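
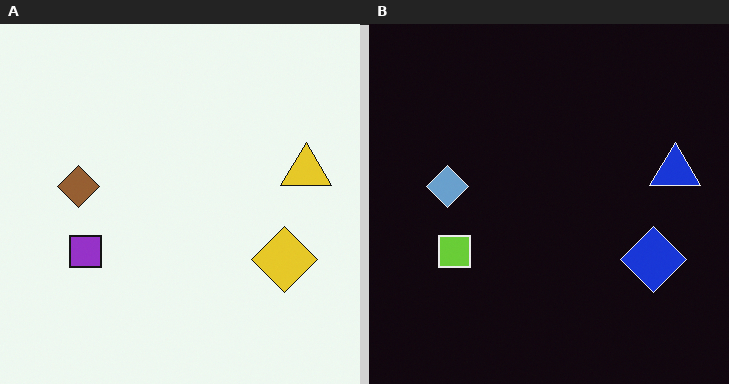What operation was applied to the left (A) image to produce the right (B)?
The transformation is: color-inverted (negative).

The light background has become dark and every shape's color is its complement — a photographic negative.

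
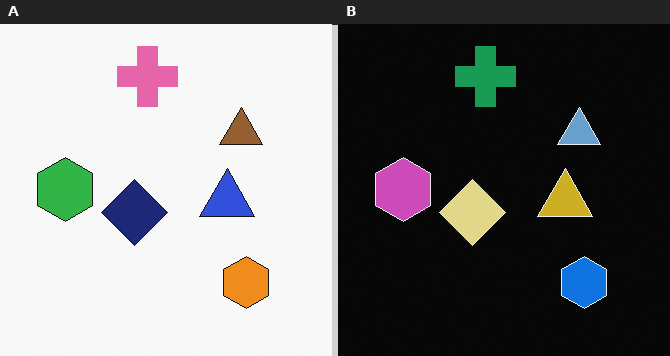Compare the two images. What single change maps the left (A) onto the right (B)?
The right (B) image is the left (A) color-inverted (negative).

The light background has become dark and every shape's color is its complement — a photographic negative.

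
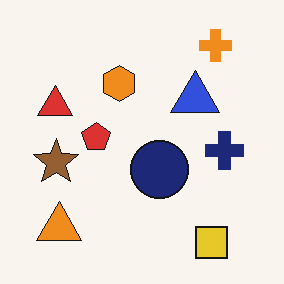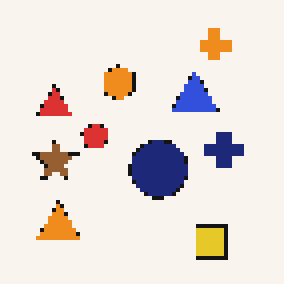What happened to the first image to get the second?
It was mildly pixelated.

Shapes are reduced to large square blocks; fine edges and outlines are lost — a downscale-then-upscale (mosaic) effect.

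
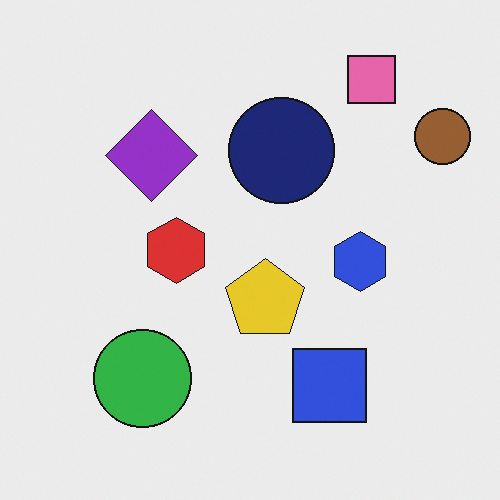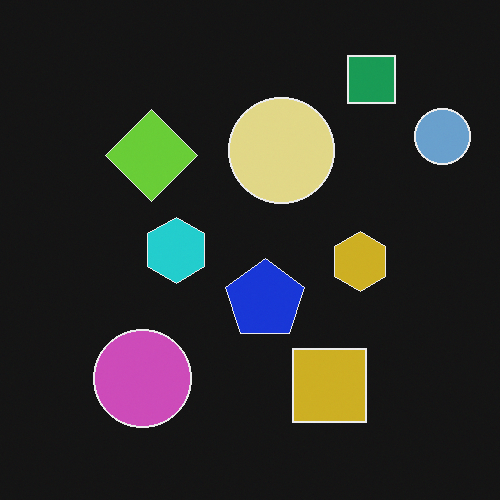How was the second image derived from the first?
The image was color-inverted (negative).

The light background has become dark and every shape's color is its complement — a photographic negative.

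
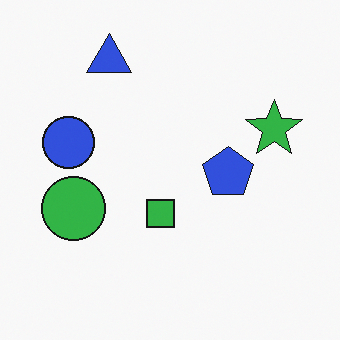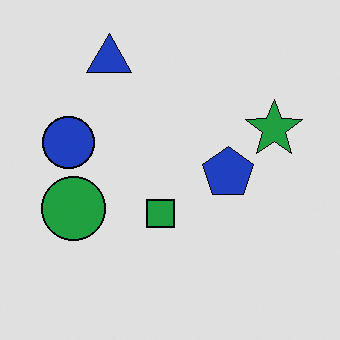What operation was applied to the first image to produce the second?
The second image is the first posterized to a reduced palette.

Each flat color has snapped to a coarser quantized level — most visibly, the near-white background has dropped to a flat grey.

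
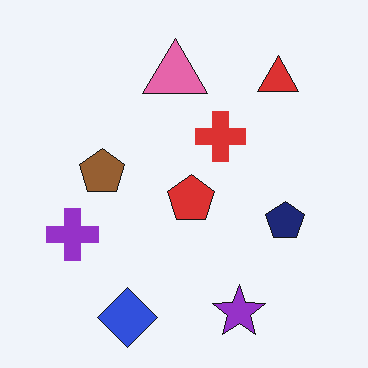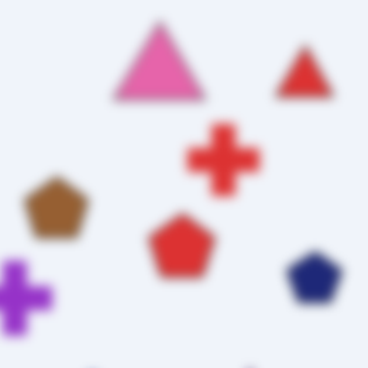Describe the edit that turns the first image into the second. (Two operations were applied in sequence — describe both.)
This is the original image moderately blurred, then cropped slightly and scaled back up.

Shape edges and outlines are uniformly softened across the whole image. The visible shapes are larger and the field of view is narrower; shapes near the original edges may be partly or wholly outside the frame — a crop-and-rescale.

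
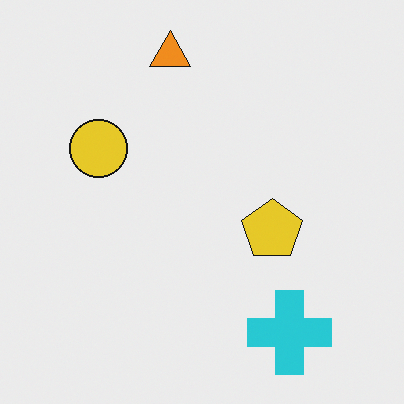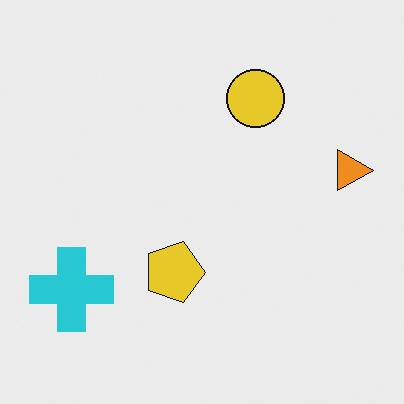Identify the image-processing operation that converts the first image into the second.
This is the original image rotated 90° clockwise.

The cyan cross sits in the bottom-right of the first image and the bottom-left of the second — consistent with a whole-image 90° clockwise rotation.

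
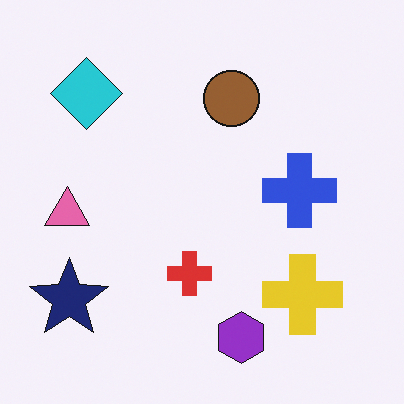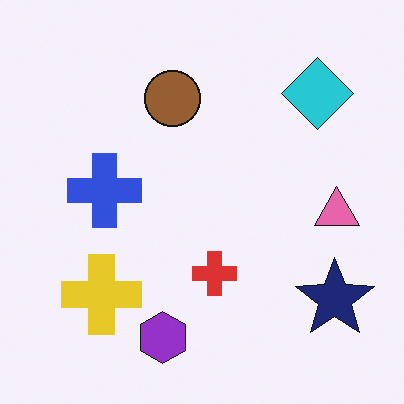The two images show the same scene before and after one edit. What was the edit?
The second image is the first flipped horizontally (left ↔ right).

The pink triangle is in the left of the first image and the right of the second — shapes on opposite sides of the vertical midline have swapped in a mirror flip.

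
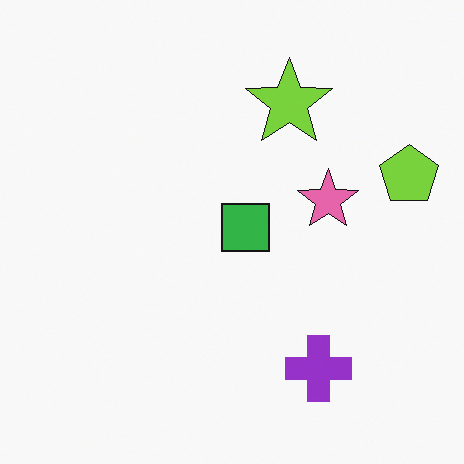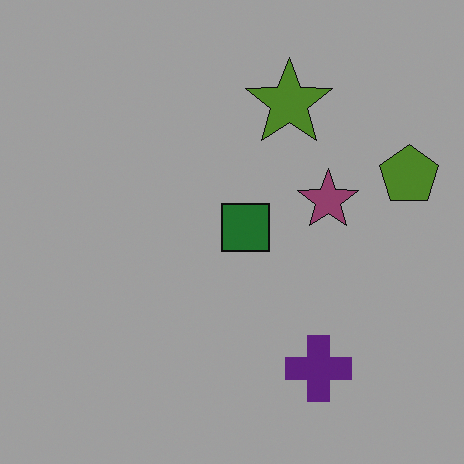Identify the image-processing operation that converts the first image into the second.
The transformation is: noticeably darkened.

Every pixel — background and shapes alike — is uniformly darkened.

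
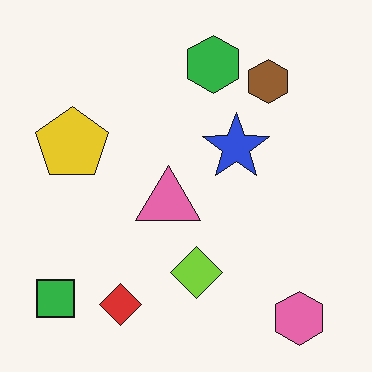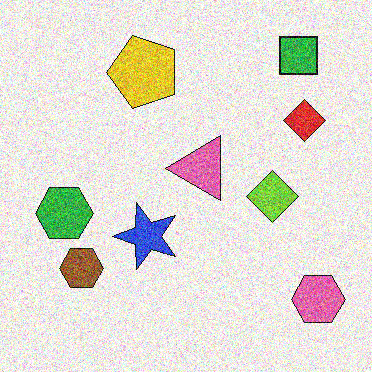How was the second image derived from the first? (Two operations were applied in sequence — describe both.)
The second image is the first transposed (reflected across the top-left ↔ bottom-right diagonal), then degraded with heavy additive noise.

Shapes have swapped their row and column positions — what was in the top-right is now in the bottom-left — a diagonal reflection. Random speckle covers the whole image, including the flat background.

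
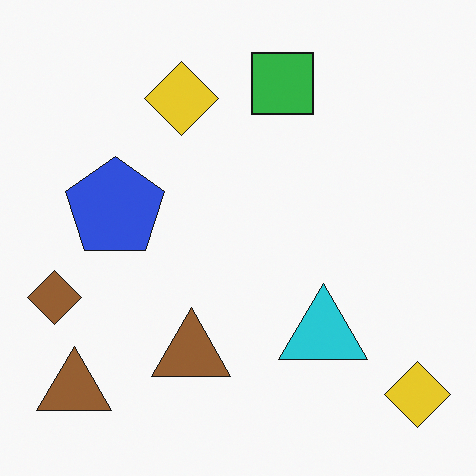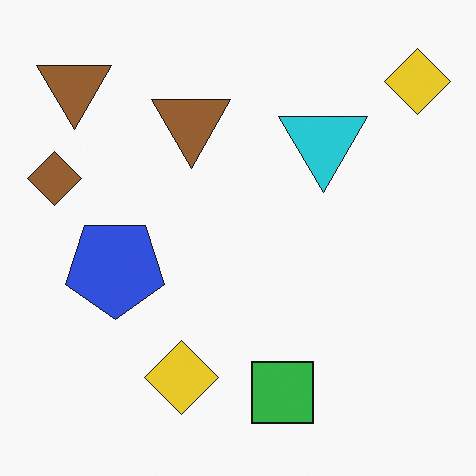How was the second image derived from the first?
This is the original image flipped vertically (top ↔ bottom).

The green square is in the top of the first image and the bottom of the second — shapes on opposite sides of the horizontal midline have swapped in a mirror flip.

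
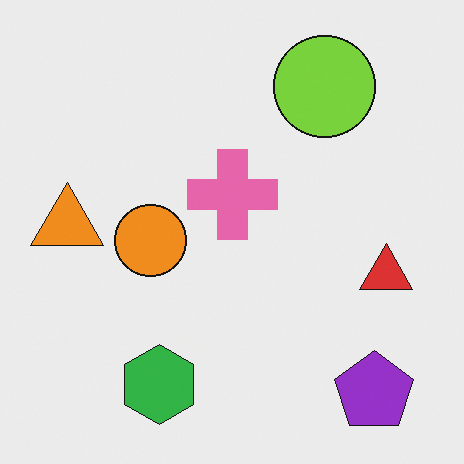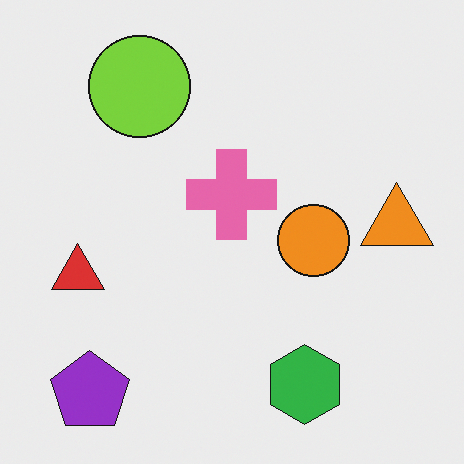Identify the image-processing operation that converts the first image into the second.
The image was flipped horizontally (left ↔ right).

The orange triangle is in the left of the first image and the right of the second — shapes on opposite sides of the vertical midline have swapped in a mirror flip.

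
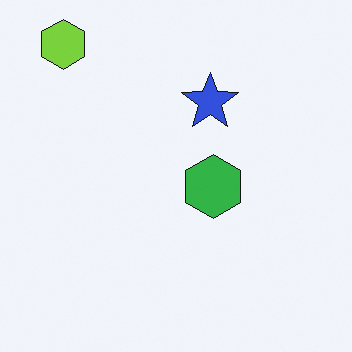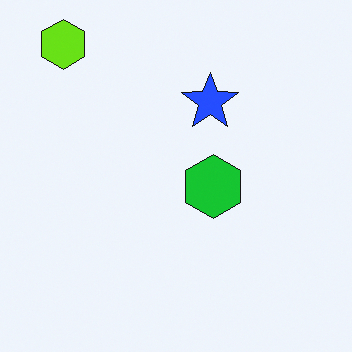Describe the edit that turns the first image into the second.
It was slightly oversaturated.

All colors are more vivid — a global saturation change.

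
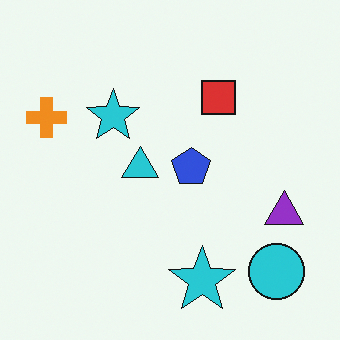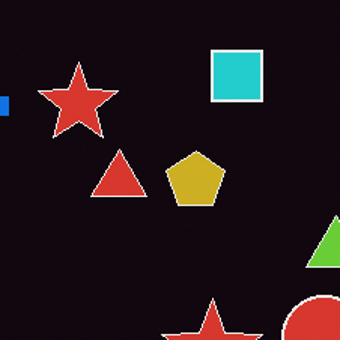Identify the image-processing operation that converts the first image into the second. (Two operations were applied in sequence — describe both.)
Cropped slightly and scaled back up, then color-inverted (negative).

The visible shapes are larger and the field of view is narrower; shapes near the original edges may be partly or wholly outside the frame — a crop-and-rescale. The light background has become dark and every shape's color is its complement — a photographic negative.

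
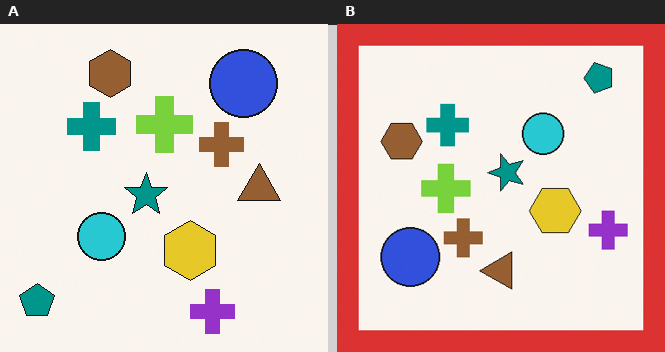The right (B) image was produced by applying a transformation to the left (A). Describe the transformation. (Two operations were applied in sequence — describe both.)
Transposed (reflected across the top-left ↔ bottom-right diagonal), then framed with a red border.

Shapes have swapped their row and column positions — what was in the top-right is now in the bottom-left — a diagonal reflection. A solid red frame runs around the edge of the right (B) image, with the content slightly shrunk inside it.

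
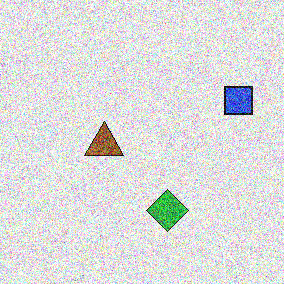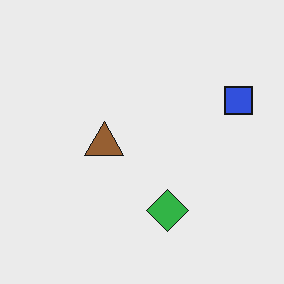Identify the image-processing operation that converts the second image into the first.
The image was degraded with strong gaussian noise.

Random speckle covers the whole image, including the flat background.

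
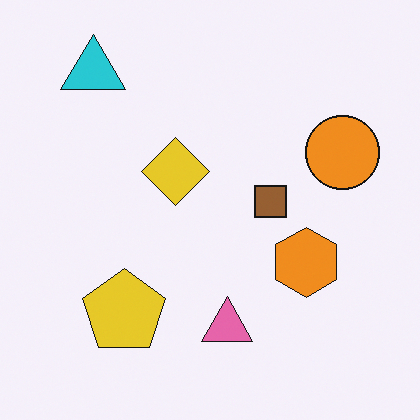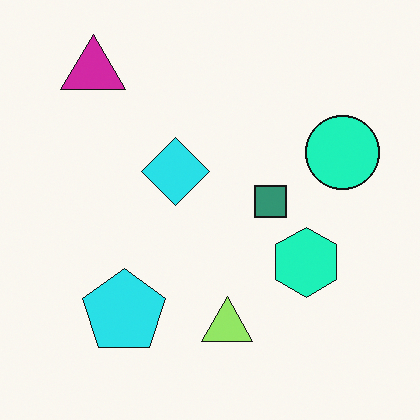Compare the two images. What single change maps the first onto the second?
The second image is the first hue-shifted through roughly a third of the color wheel.

Every shape's color has rotated by the same amount around the hue wheel — a uniform hue shift.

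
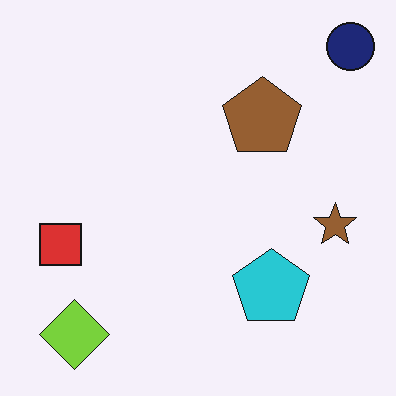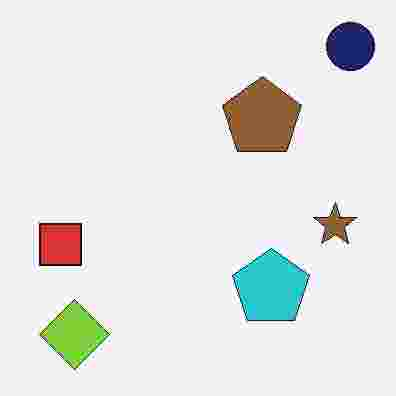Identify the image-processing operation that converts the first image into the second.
This is the original image degraded with heavy JPEG compression.

Blocky 8×8 compression artifacts appear around shape edges and the flat background shows ringing — characteristic JPEG degradation.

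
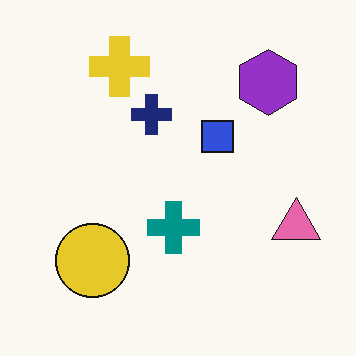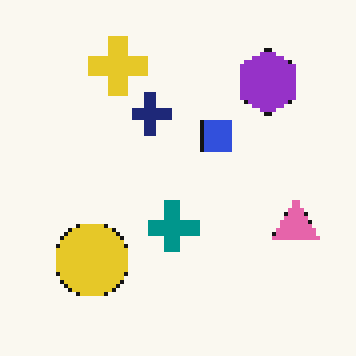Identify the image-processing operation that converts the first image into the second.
This is the original image mildly pixelated.

Shapes are reduced to large square blocks; fine edges and outlines are lost — a downscale-then-upscale (mosaic) effect.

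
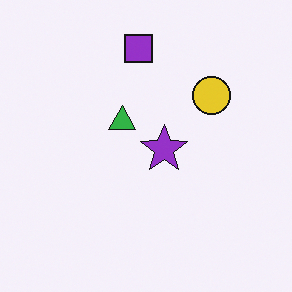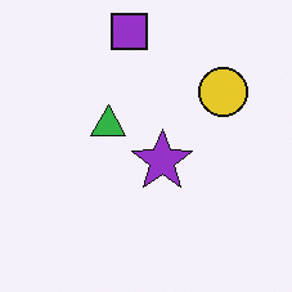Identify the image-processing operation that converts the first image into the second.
Cropped slightly and scaled back up.

The visible shapes are larger and the field of view is narrower; shapes near the original edges may be partly or wholly outside the frame — a crop-and-rescale.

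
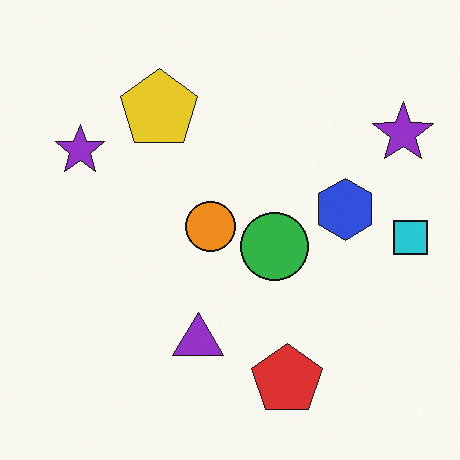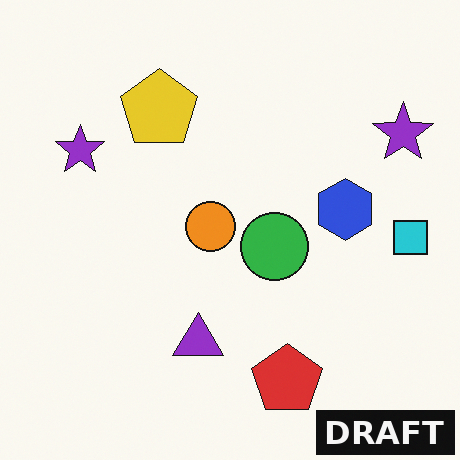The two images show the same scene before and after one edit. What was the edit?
It was watermarked with the text "DRAFT" in the lower-right corner.

A dark label reading "DRAFT" appears in the lower-right corner.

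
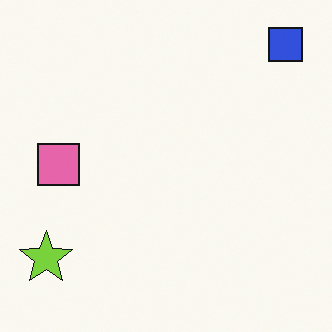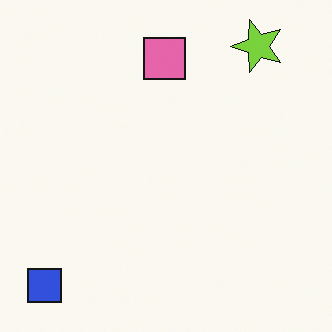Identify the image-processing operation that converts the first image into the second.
The transformation is: transposed (reflected across the top-left ↔ bottom-right diagonal).

Shapes have swapped their row and column positions — what was in the top-right is now in the bottom-left — a diagonal reflection.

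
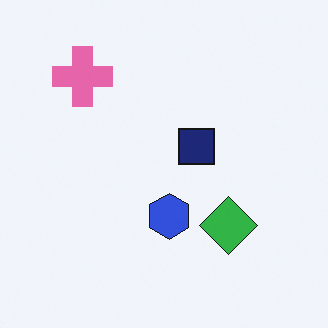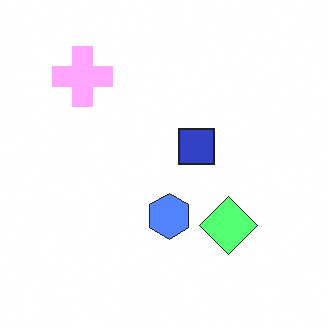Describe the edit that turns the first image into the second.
Noticeably brightened.

Every pixel — background and shapes alike — is uniformly brightened.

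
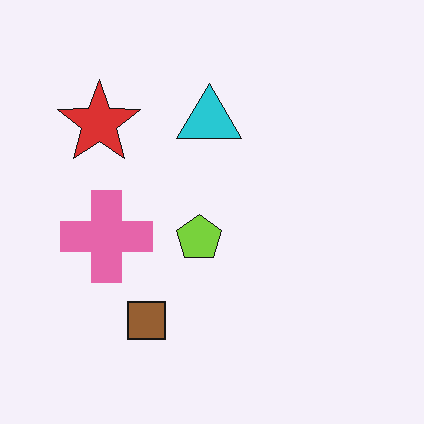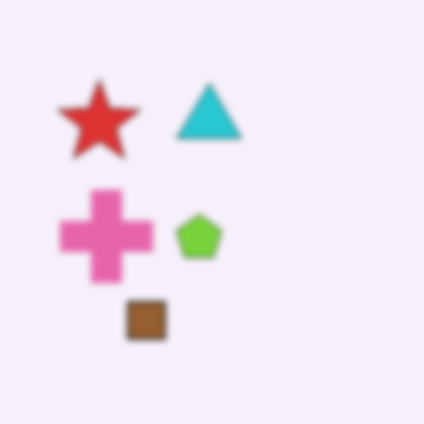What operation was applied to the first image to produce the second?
This is the original image moderately blurred.

Shape edges and outlines are uniformly softened across the whole image.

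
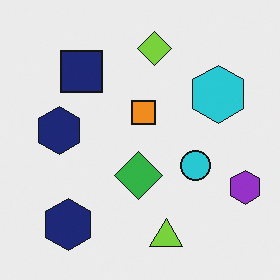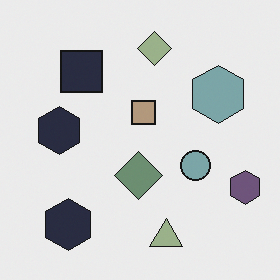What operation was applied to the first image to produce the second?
This is the original image heavily desaturated.

All colors are more muted and greyish — a global saturation change.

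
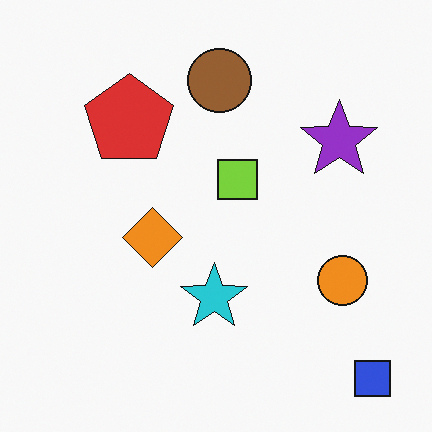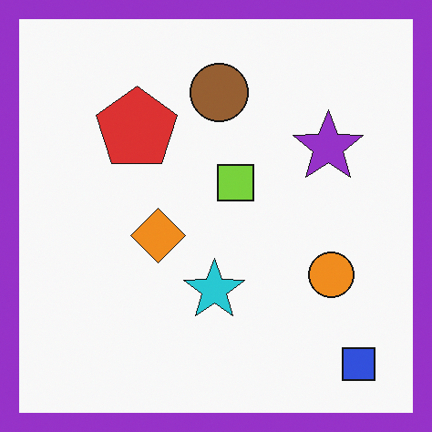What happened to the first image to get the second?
The transformation is: framed with a purple border.

A solid purple frame runs around the edge of the second image, with the content slightly shrunk inside it.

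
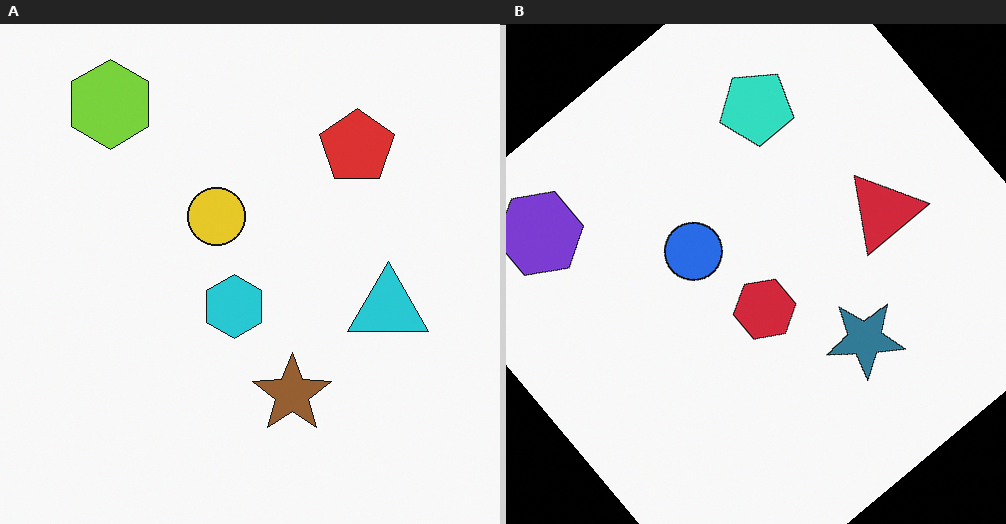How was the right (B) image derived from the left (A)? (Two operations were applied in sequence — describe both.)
This is the original image rotated counter-clockwise by a large amount — several tens of degrees, then hue-shifted through roughly half the color wheel.

Every shape is tilted by the same angle and the image corners show triangular fill wedges — a whole-image rotation by a non-right angle. Every shape's color has rotated by the same amount around the hue wheel — a uniform hue shift.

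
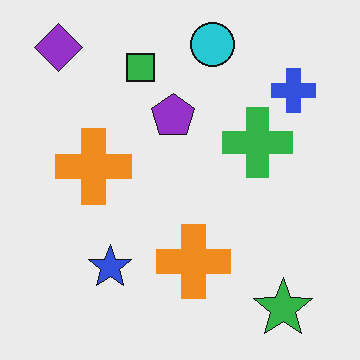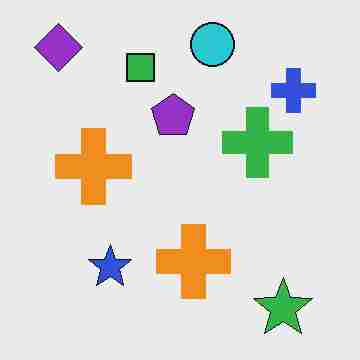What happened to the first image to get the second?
It was heavily JPEG-compressed with obvious blocking artifacts.

Blocky 8×8 compression artifacts appear around shape edges and the flat background shows ringing — characteristic JPEG degradation.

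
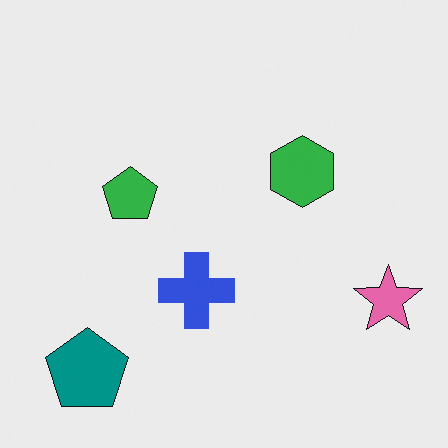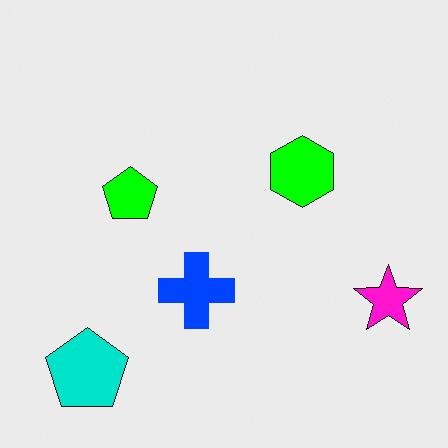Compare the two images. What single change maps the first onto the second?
It was made much more vivid (saturation change).

All colors are more vivid — a global saturation change.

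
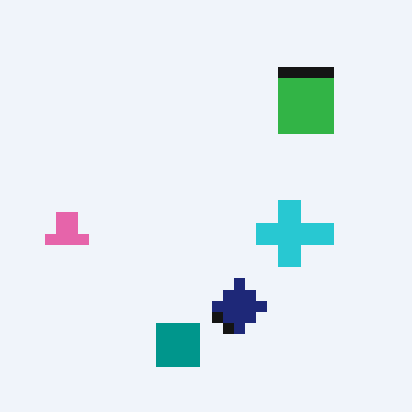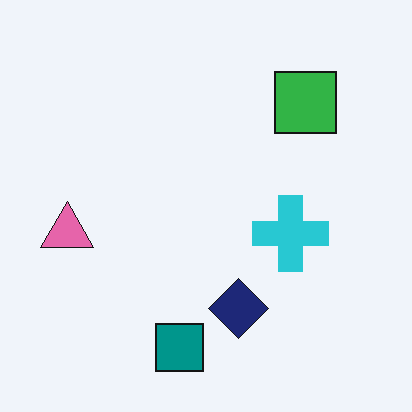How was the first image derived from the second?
Heavily pixelated into large blocks.

Shapes are reduced to large square blocks; fine edges and outlines are lost — a downscale-then-upscale (mosaic) effect.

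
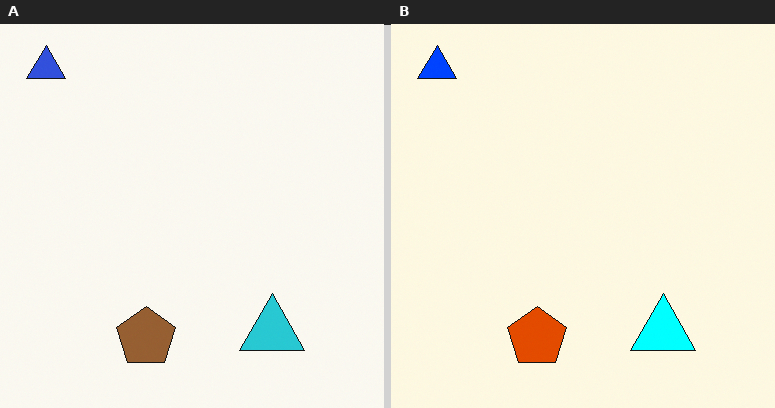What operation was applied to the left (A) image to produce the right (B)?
It was made much more vivid (saturation change).

All colors are more vivid — a global saturation change.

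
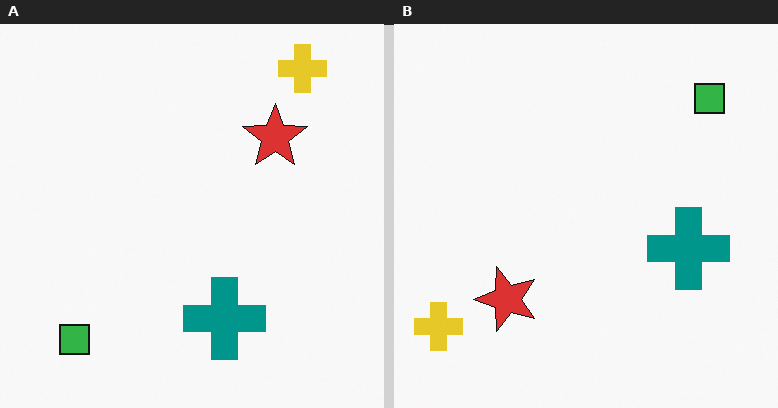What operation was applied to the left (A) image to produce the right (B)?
The image was transposed (reflected across the top-left ↔ bottom-right diagonal).

Shapes have swapped their row and column positions — what was in the top-right is now in the bottom-left — a diagonal reflection.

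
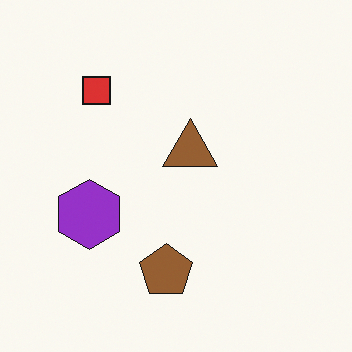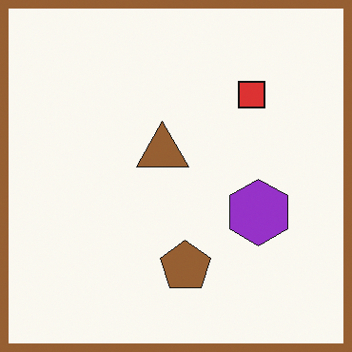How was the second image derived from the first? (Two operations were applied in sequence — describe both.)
The second image is the first flipped horizontally (left ↔ right), then framed with a brown border.

The purple hexagon is in the left of the first image and the right of the second — shapes on opposite sides of the vertical midline have swapped in a mirror flip. A solid brown frame runs around the edge of the second image, with the content slightly shrunk inside it.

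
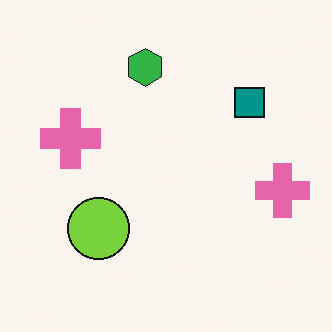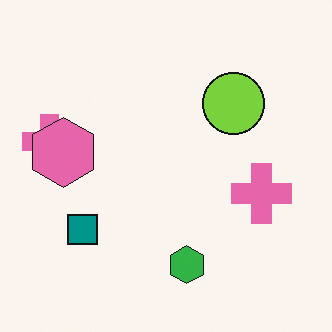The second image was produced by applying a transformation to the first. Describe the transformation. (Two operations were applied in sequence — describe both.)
The image was rotated 180°, then overlaid with an additional pink hexagon.

The teal square sits in the top-right of the first image and the bottom-left of the second — consistent with a whole-image 180° rotation. A pink hexagon appears in the second image that is absent from the first.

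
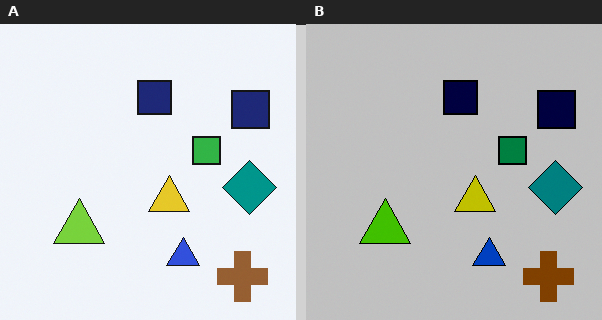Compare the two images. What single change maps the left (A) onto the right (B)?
The image was aggressively posterized.

Each flat color has snapped to a coarser quantized level — most visibly, the near-white background has dropped to a flat grey.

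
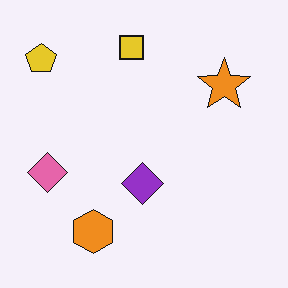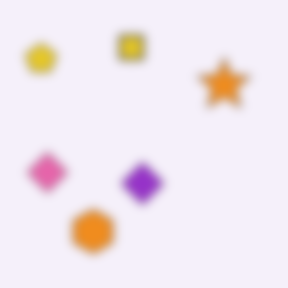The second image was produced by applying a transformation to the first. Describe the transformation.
The transformation is: heavily blurred.

Shape edges and outlines are uniformly softened across the whole image.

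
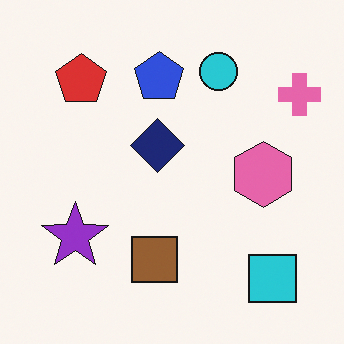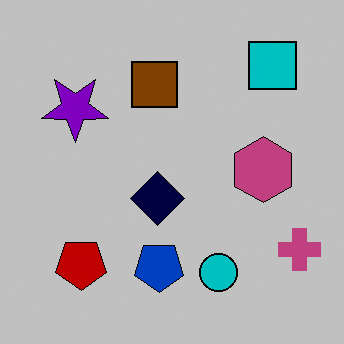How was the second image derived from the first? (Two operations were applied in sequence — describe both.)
The second image is the first heavily posterized to just a handful of flat colors, then flipped vertically (top ↔ bottom).

Each flat color has snapped to a coarser quantized level — most visibly, the near-white background has dropped to a flat grey. The cyan square is in the bottom-right of the first image and the top-right of the second — shapes on opposite sides of the horizontal midline have swapped in a mirror flip.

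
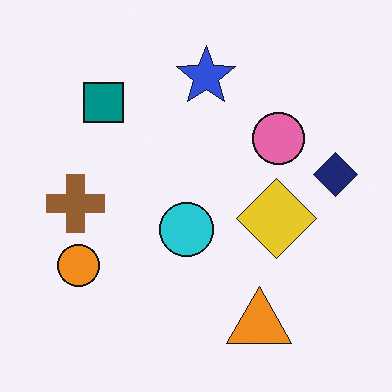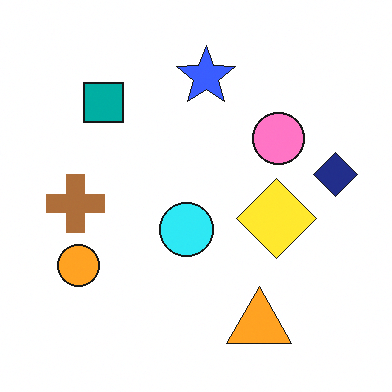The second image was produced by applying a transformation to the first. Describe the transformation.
The image was slightly brightened.

Every pixel — background and shapes alike — is uniformly brightened.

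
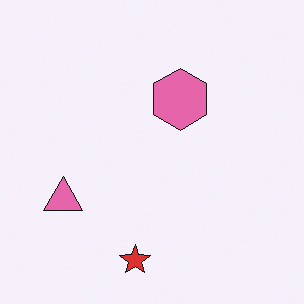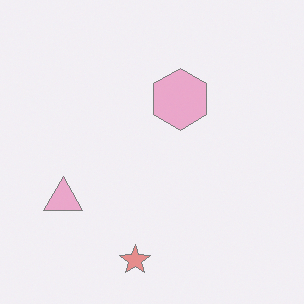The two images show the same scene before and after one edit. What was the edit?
The second image is the first given much lower contrast.

Tones are pushed toward mid-grey across the whole image — a global contrast change.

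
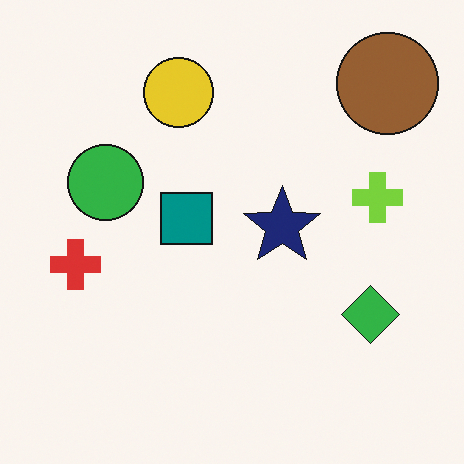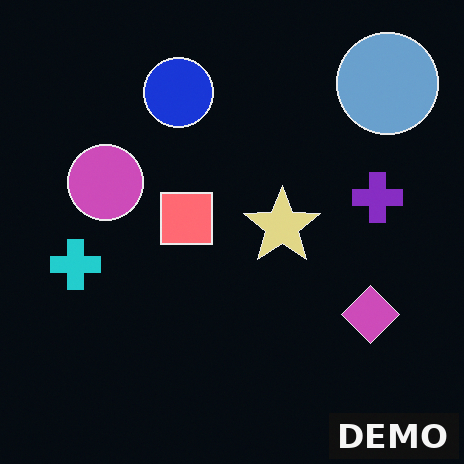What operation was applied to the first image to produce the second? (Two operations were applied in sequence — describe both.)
It was color-inverted (negative), then watermarked with the text "DEMO" in the lower-right corner.

The light background has become dark and every shape's color is its complement — a photographic negative. A dark label reading "DEMO" appears in the lower-right corner.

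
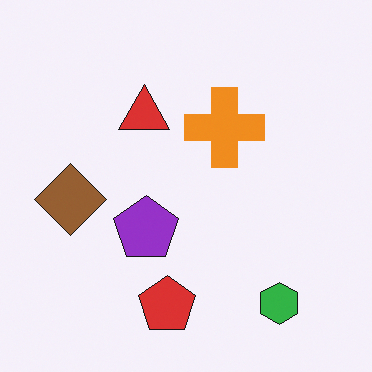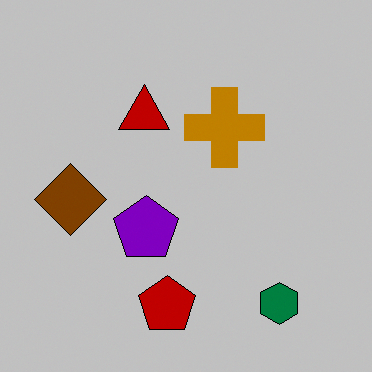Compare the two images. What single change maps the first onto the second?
The transformation is: heavily posterized to just a handful of flat colors.

Each flat color has snapped to a coarser quantized level — most visibly, the near-white background has dropped to a flat grey.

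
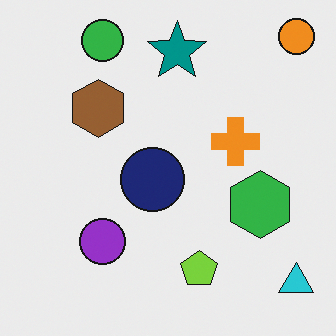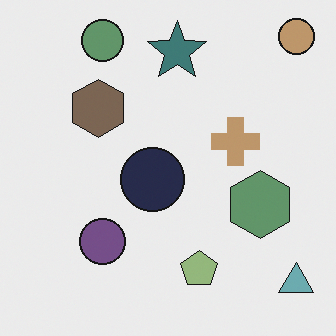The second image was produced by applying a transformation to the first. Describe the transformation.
It was heavily desaturated.

All colors are more muted and greyish — a global saturation change.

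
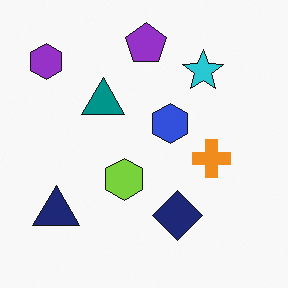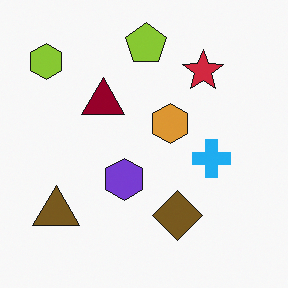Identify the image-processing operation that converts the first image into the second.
Hue-shifted through roughly half the color wheel.

Every shape's color has rotated by the same amount around the hue wheel — a uniform hue shift.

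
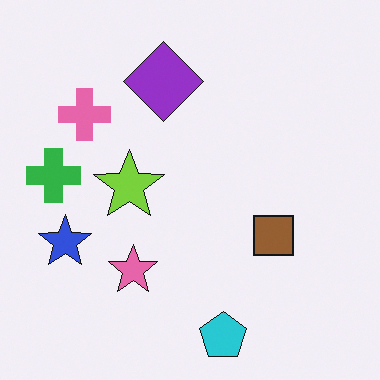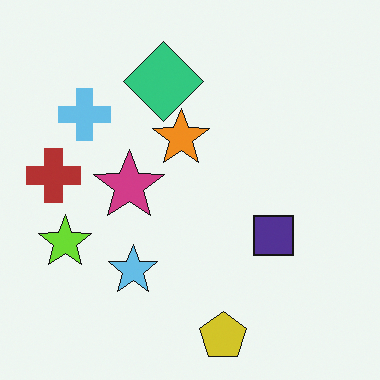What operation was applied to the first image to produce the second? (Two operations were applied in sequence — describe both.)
It was hue-shifted by a large amount, then overlaid with an additional orange star.

Every shape's color has rotated by the same amount around the hue wheel — a uniform hue shift. An orange star appears in the second image that is absent from the first.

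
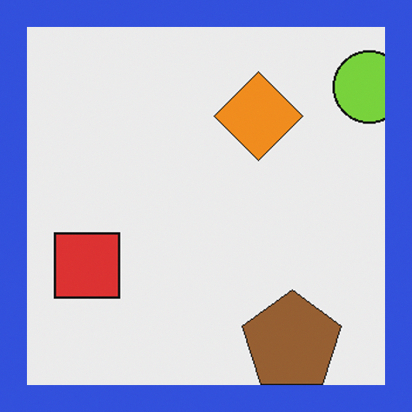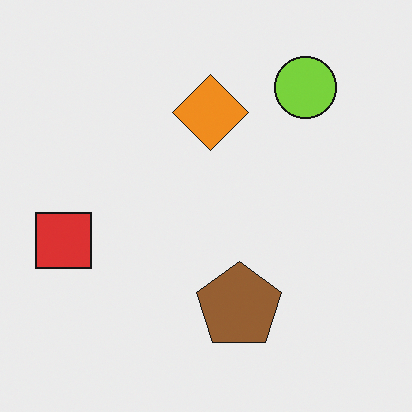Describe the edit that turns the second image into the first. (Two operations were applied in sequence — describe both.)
The first image is the second cropped slightly and scaled back up, then framed with a blue border.

The visible shapes are larger and the field of view is narrower; shapes near the original edges may be partly or wholly outside the frame — a crop-and-rescale. A solid blue frame runs around the edge of the first image, with the content slightly shrunk inside it.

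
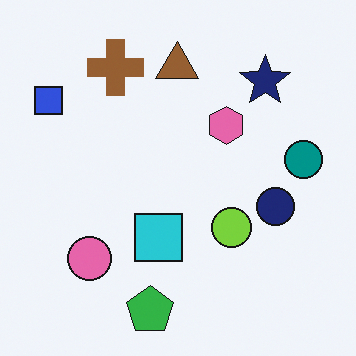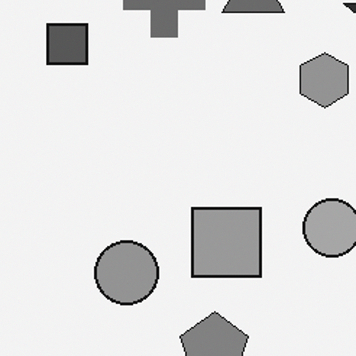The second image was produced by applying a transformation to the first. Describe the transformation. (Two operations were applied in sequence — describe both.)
The image was converted to grayscale, then cropped to a modestly smaller region and rescaled.

All color is removed — every shape is now a shade of grey. The visible shapes are larger and the field of view is narrower; shapes near the original edges may be partly or wholly outside the frame — a crop-and-rescale.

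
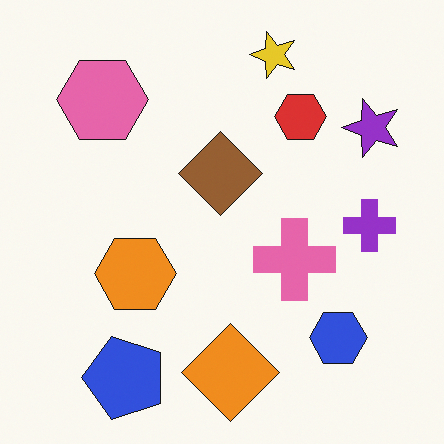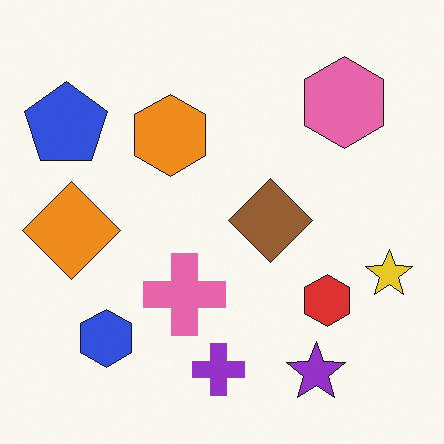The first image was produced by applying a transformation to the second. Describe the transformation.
The first image is the second rotated 90° counter-clockwise.

The blue pentagon sits in the top-left of the second image and the bottom-left of the first — consistent with a whole-image 90° counter-clockwise rotation.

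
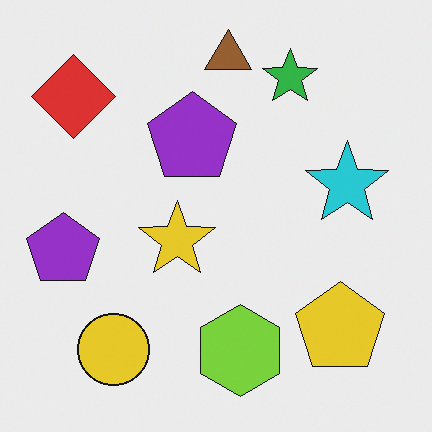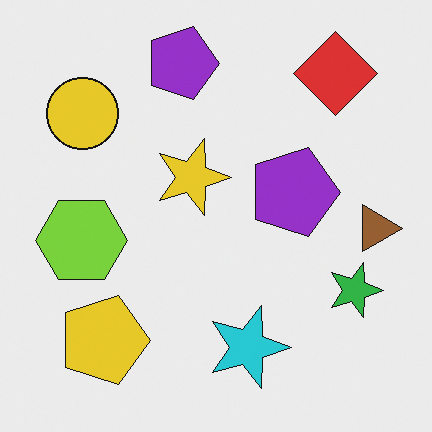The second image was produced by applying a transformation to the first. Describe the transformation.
It was rotated 90° clockwise.

The red diamond sits in the top-left of the first image and the top-right of the second — consistent with a whole-image 90° clockwise rotation.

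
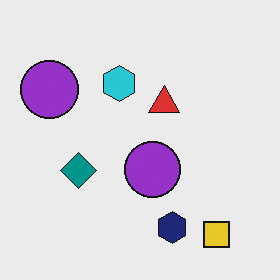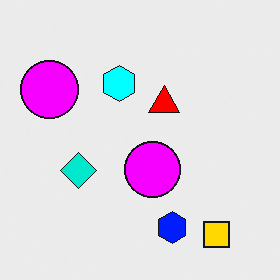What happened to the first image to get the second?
The image was heavily oversaturated.

All colors are more vivid — a global saturation change.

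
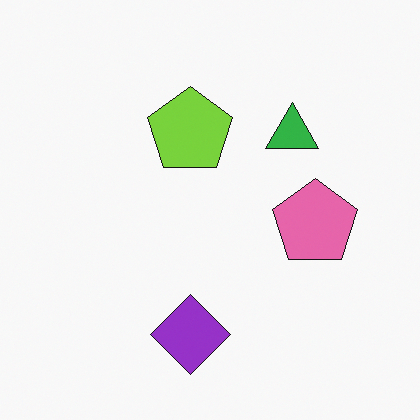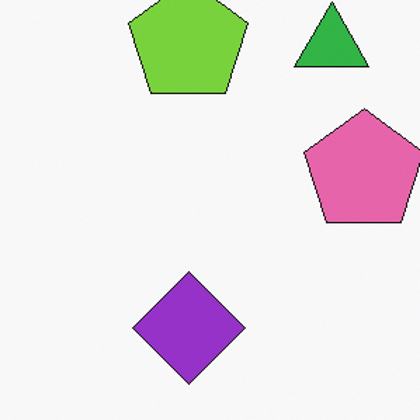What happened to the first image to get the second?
This is the original image cropped to a modestly smaller region and rescaled.

The visible shapes are larger and the field of view is narrower; shapes near the original edges may be partly or wholly outside the frame — a crop-and-rescale.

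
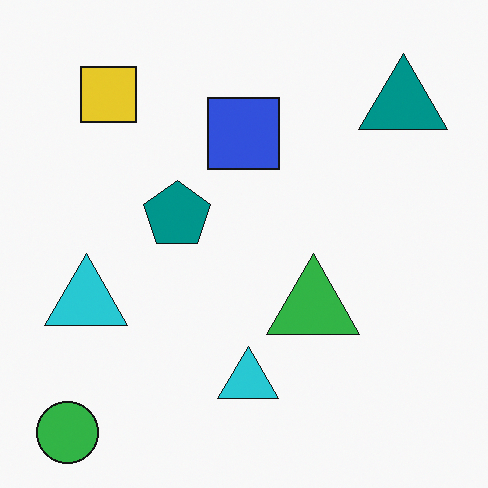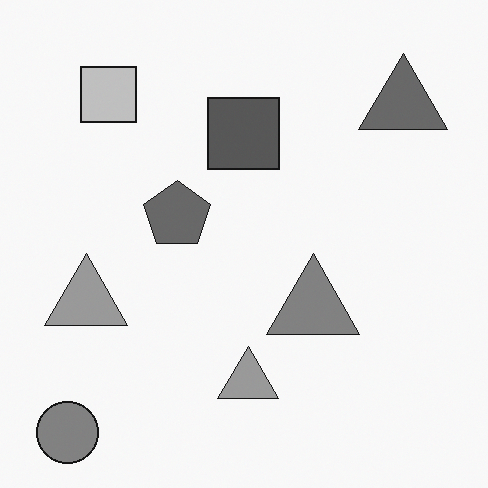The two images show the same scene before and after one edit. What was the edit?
The image was converted to grayscale.

All color is removed — every shape is now a shade of grey.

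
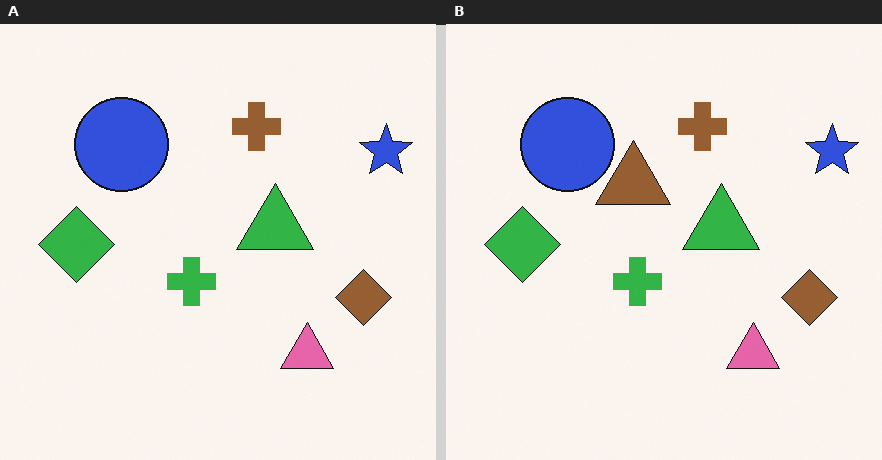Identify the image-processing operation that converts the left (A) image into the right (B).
Overlaid with an additional brown triangle.

A brown triangle appears in the right (B) image that is absent from the left (A).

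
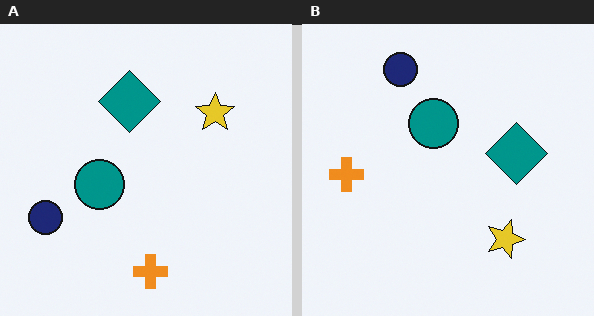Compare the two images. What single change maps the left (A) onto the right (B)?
It was rotated 90° clockwise.

The navy circle sits in the left of the left (A) image and the top of the right (B) — consistent with a whole-image 90° clockwise rotation.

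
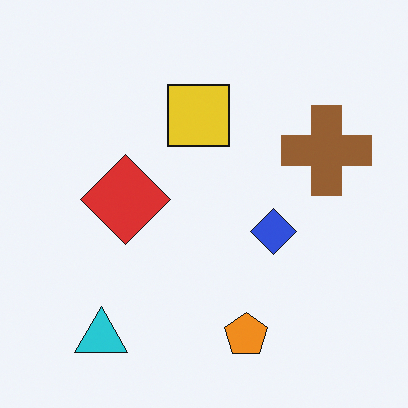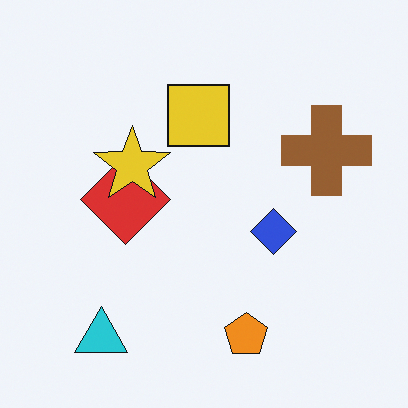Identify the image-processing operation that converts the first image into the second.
The image was overlaid with an additional yellow star.

A yellow star appears in the second image that is absent from the first.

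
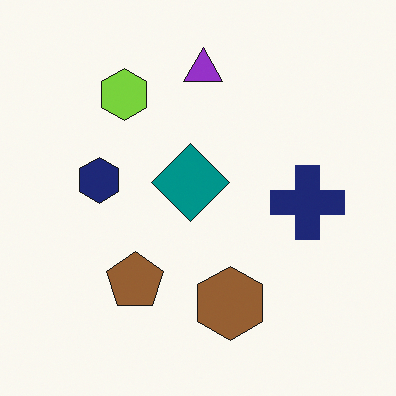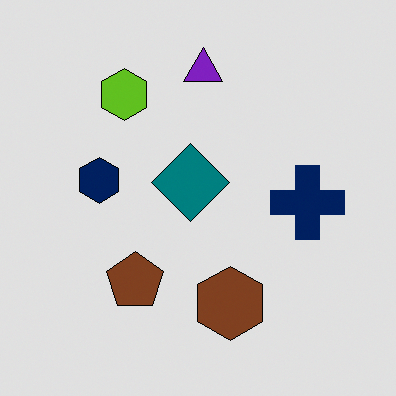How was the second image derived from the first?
The transformation is: moderately posterized.

Each flat color has snapped to a coarser quantized level — most visibly, the near-white background has dropped to a flat grey.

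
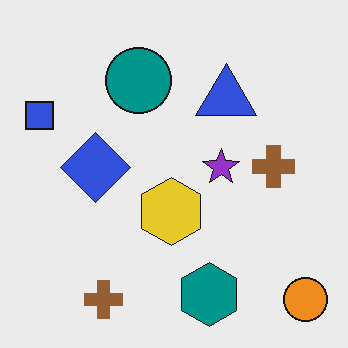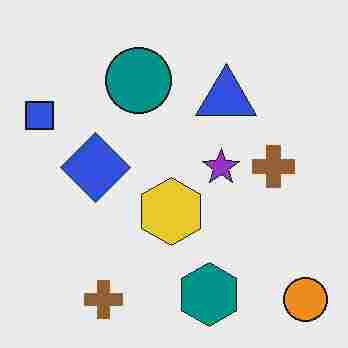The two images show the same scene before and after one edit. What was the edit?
Degraded with heavy JPEG compression.

Blocky 8×8 compression artifacts appear around shape edges and the flat background shows ringing — characteristic JPEG degradation.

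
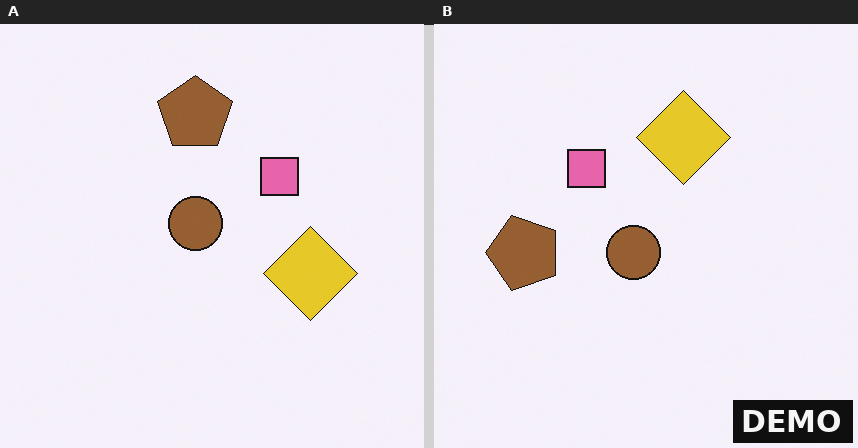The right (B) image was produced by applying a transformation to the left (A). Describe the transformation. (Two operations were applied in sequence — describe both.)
The transformation is: rotated 90° counter-clockwise, then watermarked with the text "DEMO" in the lower-right corner.

The brown pentagon sits in the top of the left (A) image and the left of the right (B) — consistent with a whole-image 90° counter-clockwise rotation. A dark label reading "DEMO" appears in the lower-right corner.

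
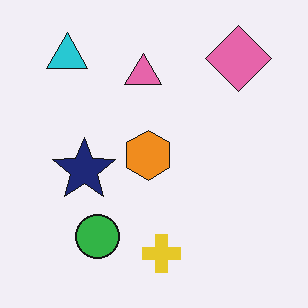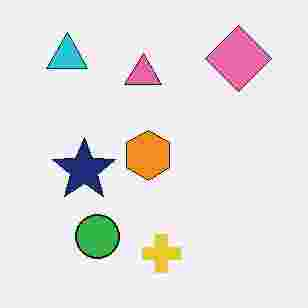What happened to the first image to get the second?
This is the original image heavily JPEG-compressed with obvious blocking artifacts.

Blocky 8×8 compression artifacts appear around shape edges and the flat background shows ringing — characteristic JPEG degradation.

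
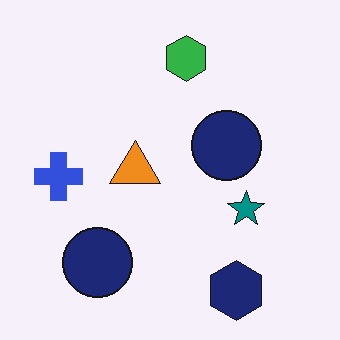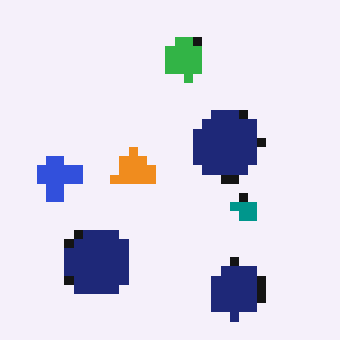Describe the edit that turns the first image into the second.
This is the original image coarsely pixelated.

Shapes are reduced to large square blocks; fine edges and outlines are lost — a downscale-then-upscale (mosaic) effect.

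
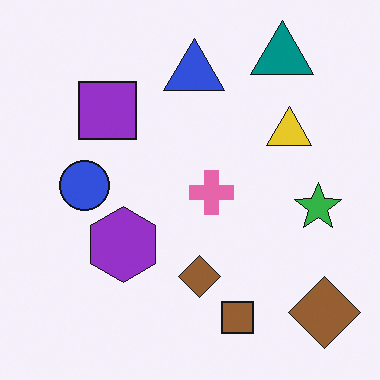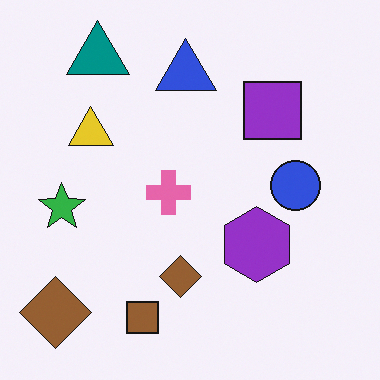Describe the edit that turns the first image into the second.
The transformation is: flipped horizontally (left ↔ right).

The green star is in the right of the first image and the left of the second — shapes on opposite sides of the vertical midline have swapped in a mirror flip.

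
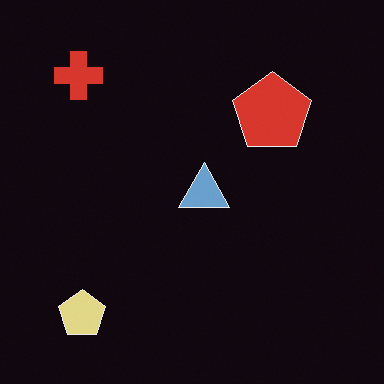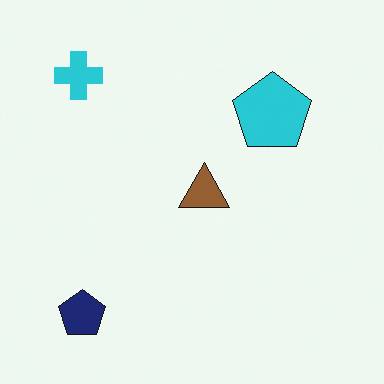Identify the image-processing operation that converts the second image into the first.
It was color-inverted (negative).

The light background has become dark and every shape's color is its complement — a photographic negative.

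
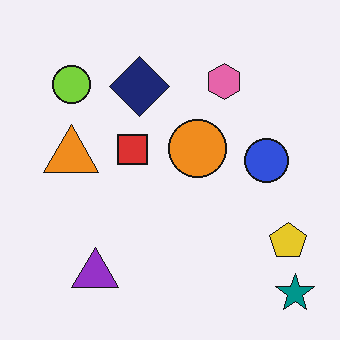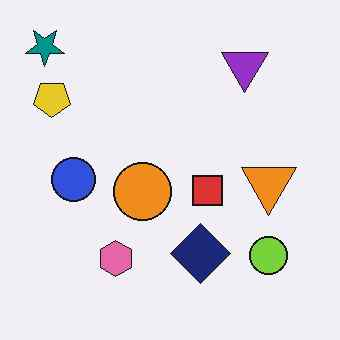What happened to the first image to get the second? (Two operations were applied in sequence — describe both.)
The transformation is: rotated 180°, then given moderate JPEG compression.

The teal star sits in the bottom-right of the first image and the top-left of the second — consistent with a whole-image 180° rotation. Blocky 8×8 compression artifacts appear around shape edges and the flat background shows ringing — characteristic JPEG degradation.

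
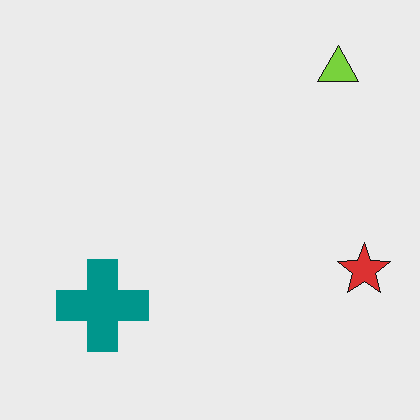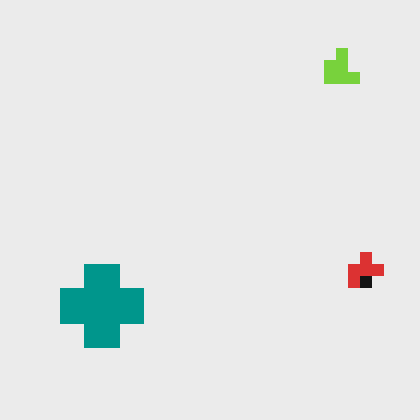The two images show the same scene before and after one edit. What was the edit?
This is the original image coarsely pixelated.

Shapes are reduced to large square blocks; fine edges and outlines are lost — a downscale-then-upscale (mosaic) effect.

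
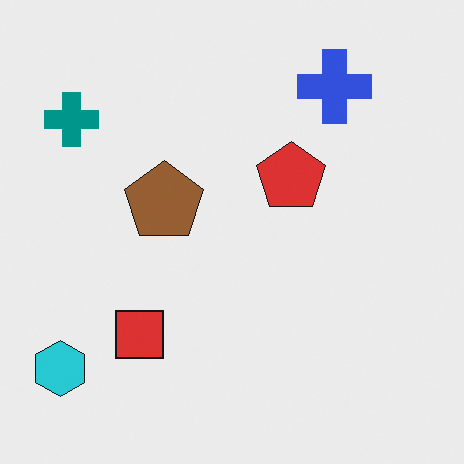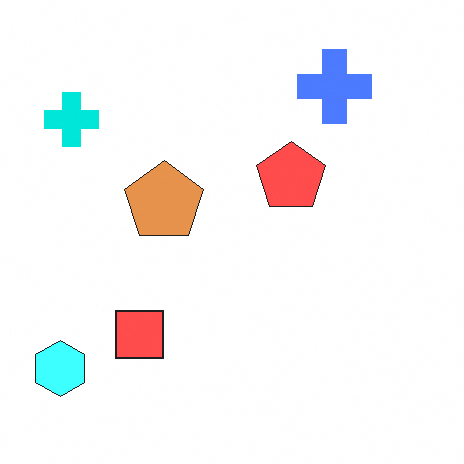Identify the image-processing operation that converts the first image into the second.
The image was substantially brightened.

Every pixel — background and shapes alike — is uniformly brightened.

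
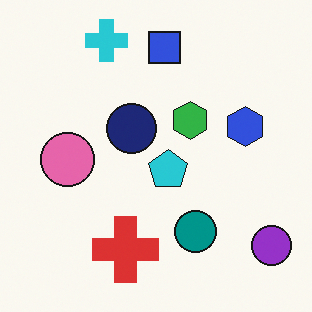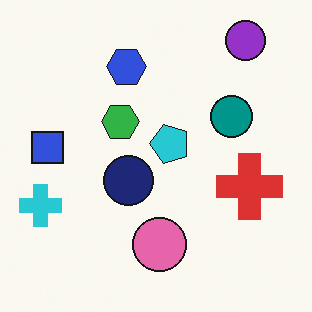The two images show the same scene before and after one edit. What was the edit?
The image was rotated 90° counter-clockwise.

The purple circle sits in the bottom-right of the first image and the top-right of the second — consistent with a whole-image 90° counter-clockwise rotation.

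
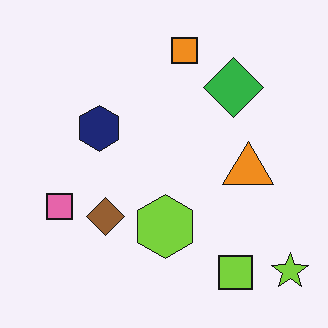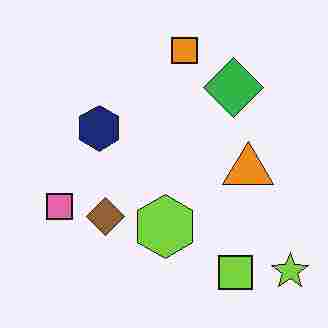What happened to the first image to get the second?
The image was degraded with heavy JPEG compression.

Blocky 8×8 compression artifacts appear around shape edges and the flat background shows ringing — characteristic JPEG degradation.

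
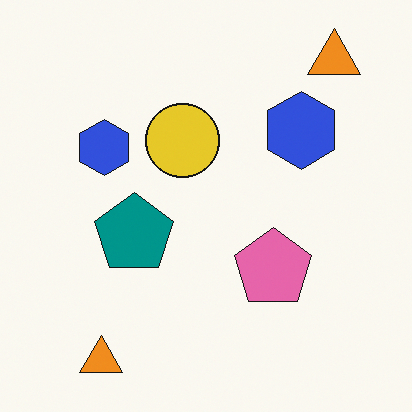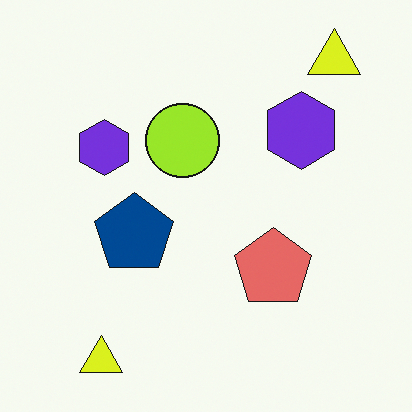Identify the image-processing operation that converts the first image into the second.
It was hue-shifted by a small amount.

Every shape's color has rotated by the same amount around the hue wheel — a uniform hue shift.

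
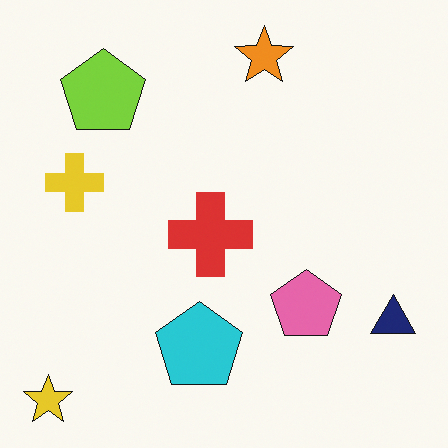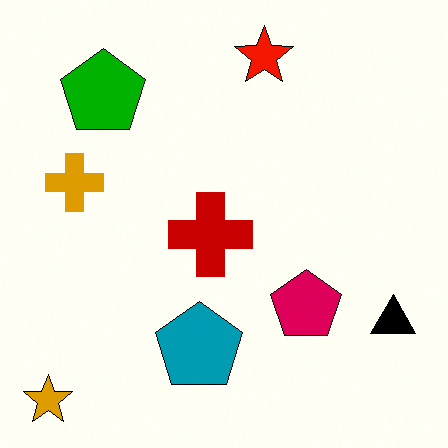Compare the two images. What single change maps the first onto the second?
The transformation is: boosted in contrast.

Tones are pushed away from mid-grey across the whole image — a global contrast change.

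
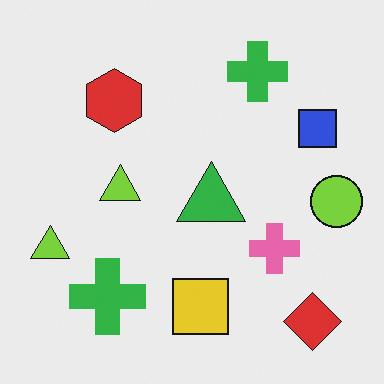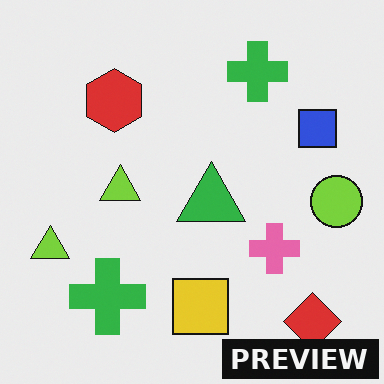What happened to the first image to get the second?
It was watermarked with the text "PREVIEW" in the lower-right corner.

A dark label reading "PREVIEW" appears in the lower-right corner.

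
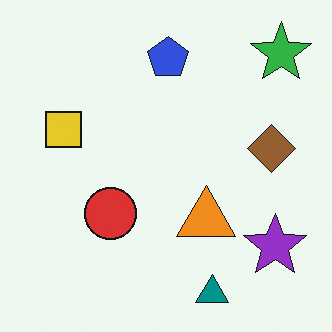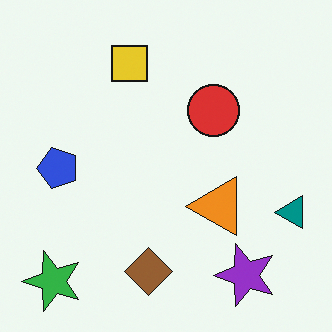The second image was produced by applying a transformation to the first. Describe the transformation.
Transposed (reflected across the top-left ↔ bottom-right diagonal).

Shapes have swapped their row and column positions — what was in the top-right is now in the bottom-left — a diagonal reflection.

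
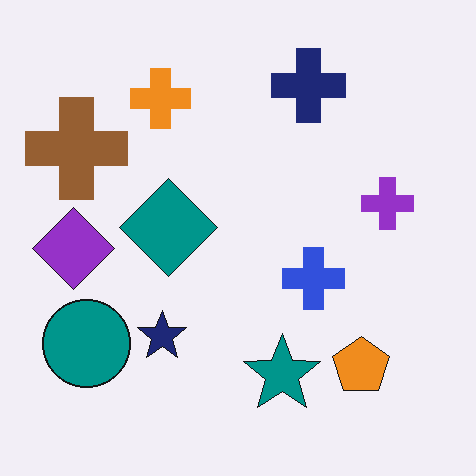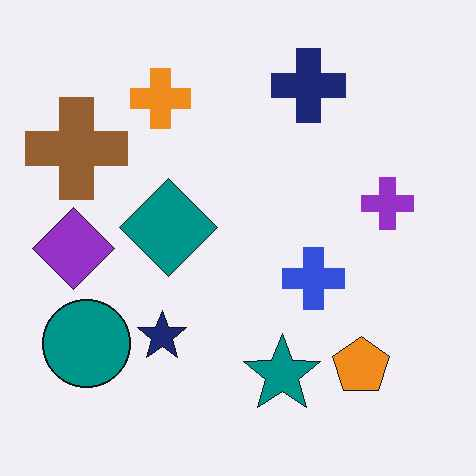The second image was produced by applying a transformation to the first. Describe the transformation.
The image was JPEG-compressed with visible artifacts.

Blocky 8×8 compression artifacts appear around shape edges and the flat background shows ringing — characteristic JPEG degradation.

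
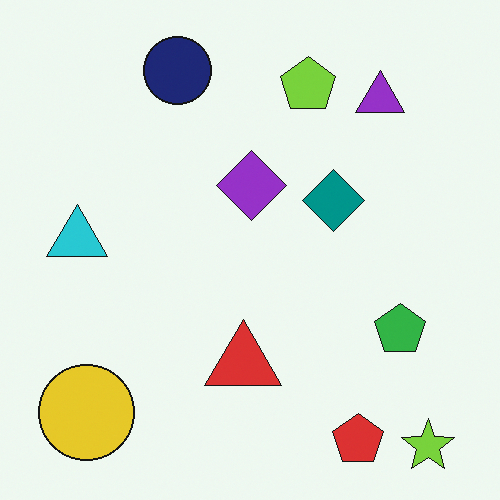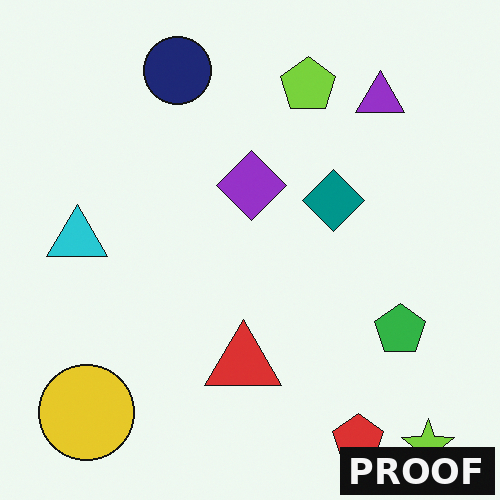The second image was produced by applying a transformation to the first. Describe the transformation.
The transformation is: watermarked with the text "PROOF" in the lower-right corner.

A dark label reading "PROOF" appears in the lower-right corner.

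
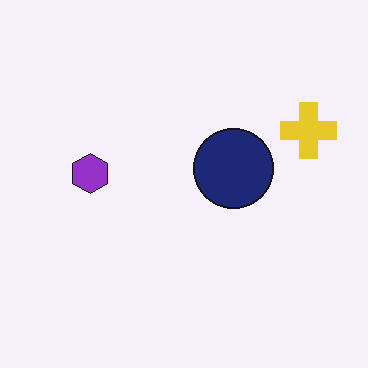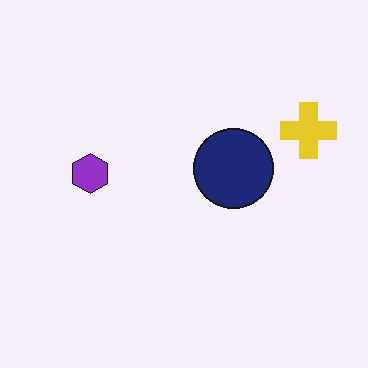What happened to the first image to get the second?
JPEG-compressed with visible artifacts.

Blocky 8×8 compression artifacts appear around shape edges and the flat background shows ringing — characteristic JPEG degradation.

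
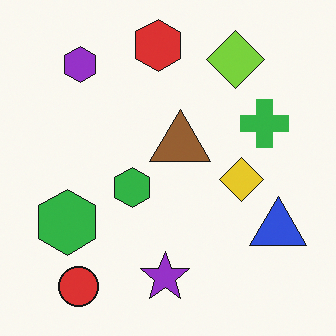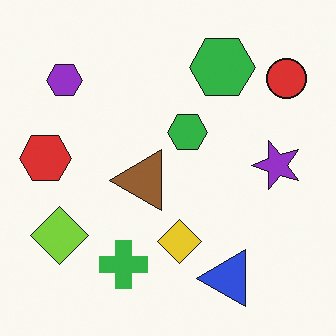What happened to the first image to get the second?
The image was transposed (reflected across the top-left ↔ bottom-right diagonal).

Shapes have swapped their row and column positions — what was in the top-right is now in the bottom-left — a diagonal reflection.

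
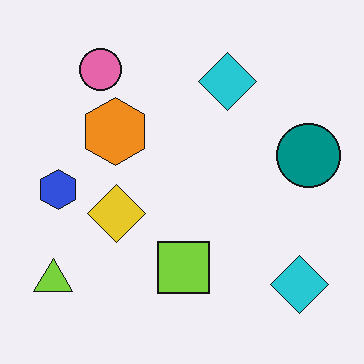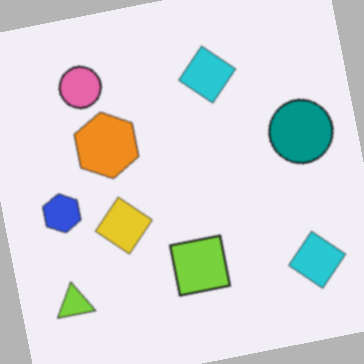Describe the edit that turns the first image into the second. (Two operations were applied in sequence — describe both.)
Slightly softened, then rotated counter-clockwise by a slight angle.

Shape edges and outlines are uniformly softened across the whole image. Every shape is tilted by the same angle and the image corners show triangular fill wedges — a whole-image rotation by a non-right angle.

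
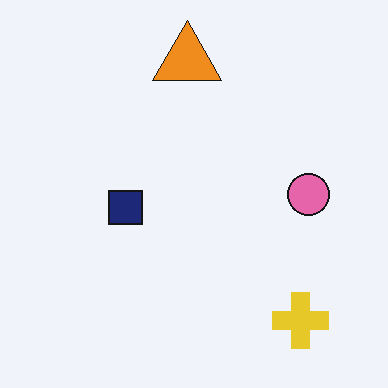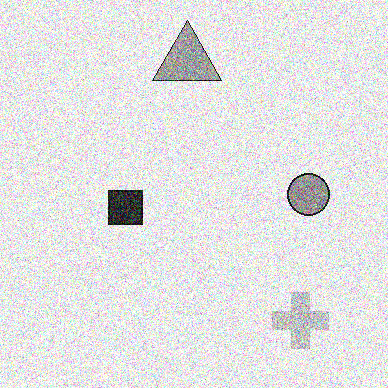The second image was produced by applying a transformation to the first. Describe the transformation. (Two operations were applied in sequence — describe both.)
The second image is the first converted to grayscale, then degraded with heavy additive noise.

All color is removed — every shape is now a shade of grey. Random speckle covers the whole image, including the flat background.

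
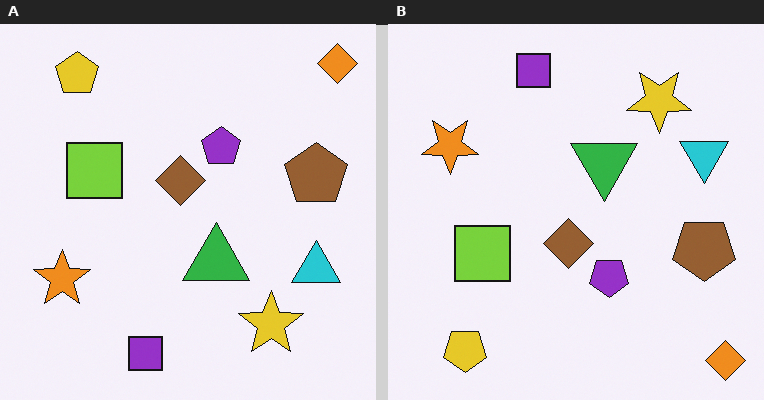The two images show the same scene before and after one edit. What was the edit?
It was flipped vertically (top ↔ bottom).

The orange diamond is in the top-right of the left (A) image and the bottom-right of the right (B) — shapes on opposite sides of the horizontal midline have swapped in a mirror flip.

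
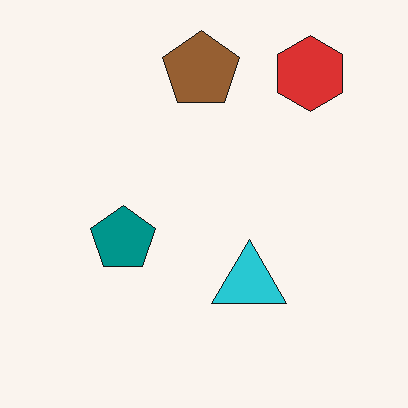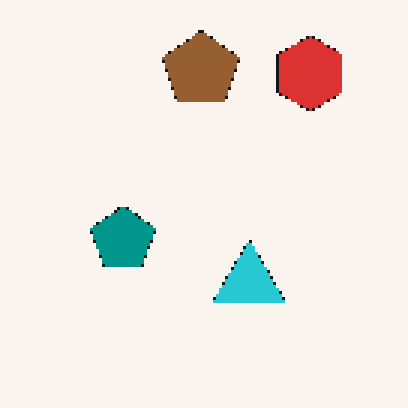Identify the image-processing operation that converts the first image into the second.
The transformation is: lightly pixelated (a mild mosaic effect).

Shapes are reduced to large square blocks; fine edges and outlines are lost — a downscale-then-upscale (mosaic) effect.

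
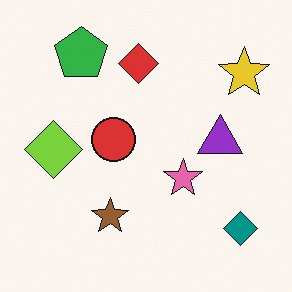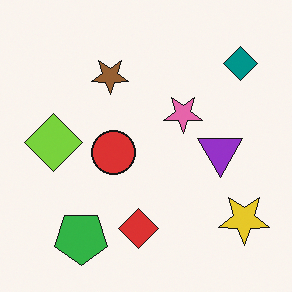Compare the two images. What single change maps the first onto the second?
The image was flipped vertically (top ↔ bottom).

The green pentagon is in the top-left of the first image and the bottom-left of the second — shapes on opposite sides of the horizontal midline have swapped in a mirror flip.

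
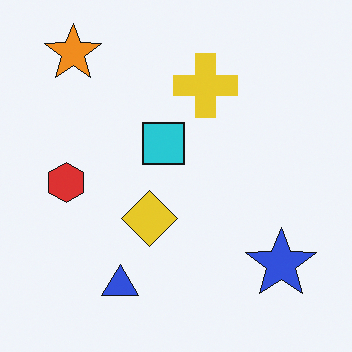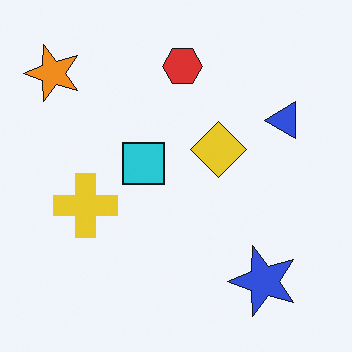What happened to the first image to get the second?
It was transposed (reflected across the top-left ↔ bottom-right diagonal).

Shapes have swapped their row and column positions — what was in the top-right is now in the bottom-left — a diagonal reflection.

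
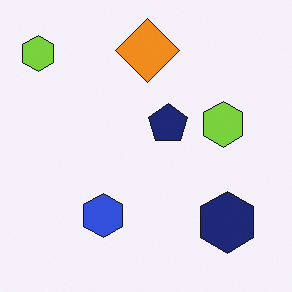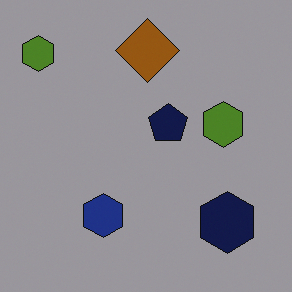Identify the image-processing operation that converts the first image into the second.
The transformation is: darkened a lot.

Every pixel — background and shapes alike — is uniformly darkened.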